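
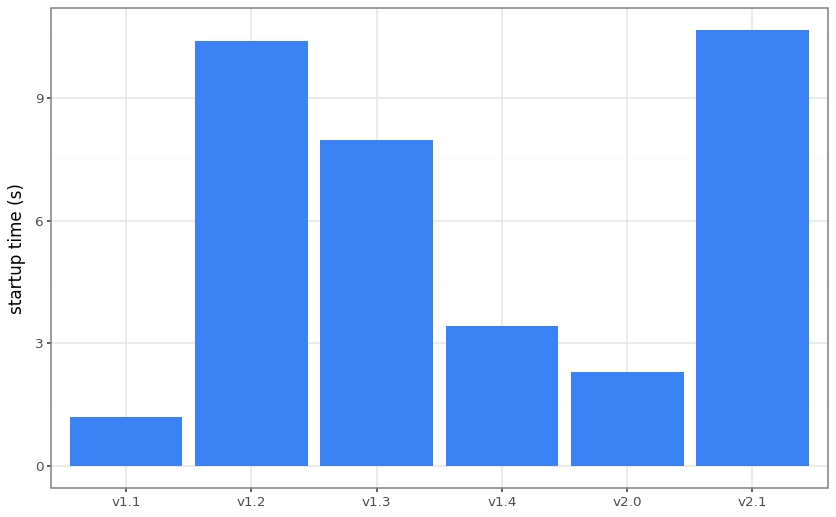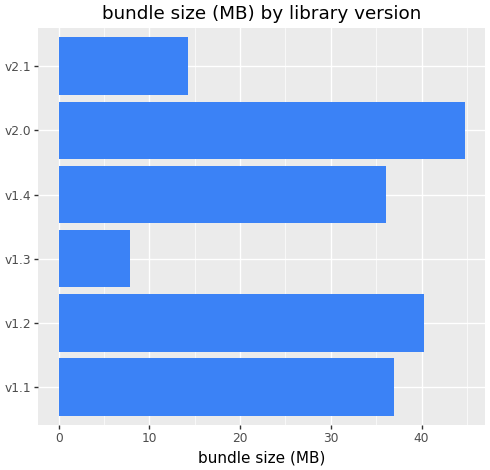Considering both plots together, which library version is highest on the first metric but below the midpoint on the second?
v2.1

Chart 2 median bundle size (MB) ≈ 35; below-median library versions: v1.3, v1.4, v2.1. Among those, v2.1 has the highest startup time (s) (≈ 11).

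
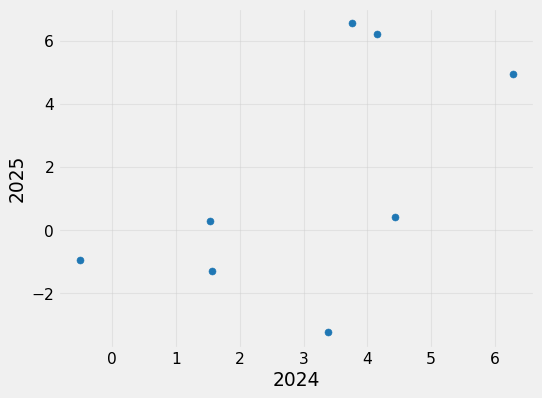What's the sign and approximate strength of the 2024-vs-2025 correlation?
positive, moderate

Points are positively correlated; moderate (|r| ≈ 0.6).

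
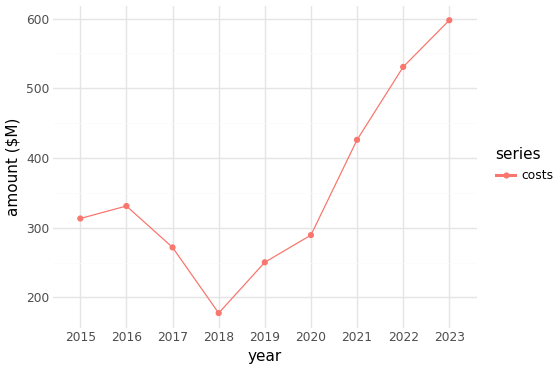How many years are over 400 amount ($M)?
Above 400: 2021, 2022, 2023.

3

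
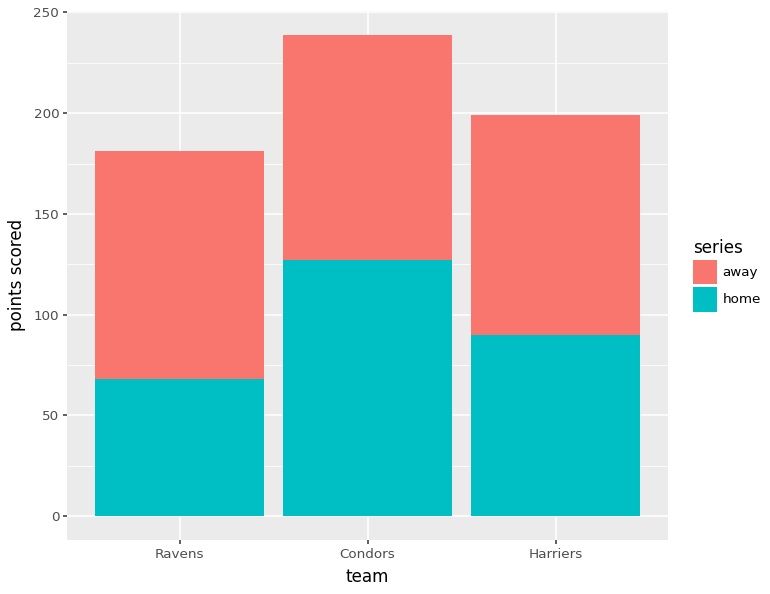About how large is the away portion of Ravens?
away top ≈ 180, bottom ≈ 60; segment ≈ 120.

≈ 120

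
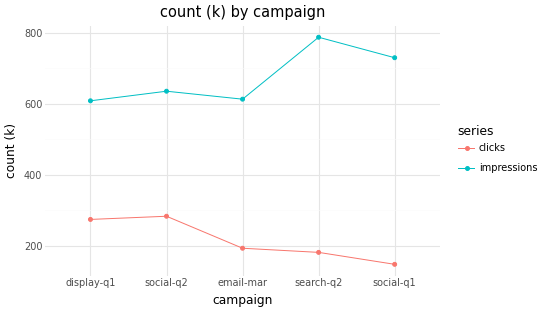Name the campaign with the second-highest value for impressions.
Top 3 for impressions: search-q2 ≈ 800, social-q1 ≈ 700, social-q2 ≈ 600.

social-q1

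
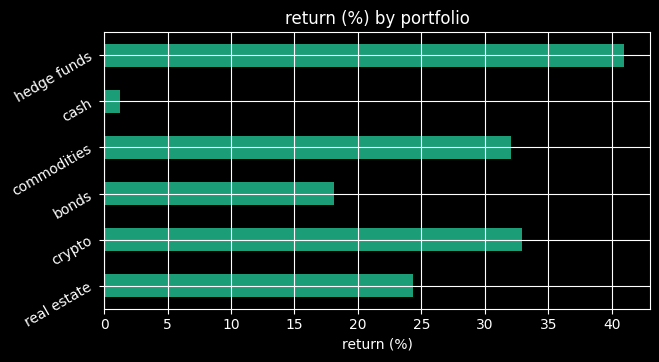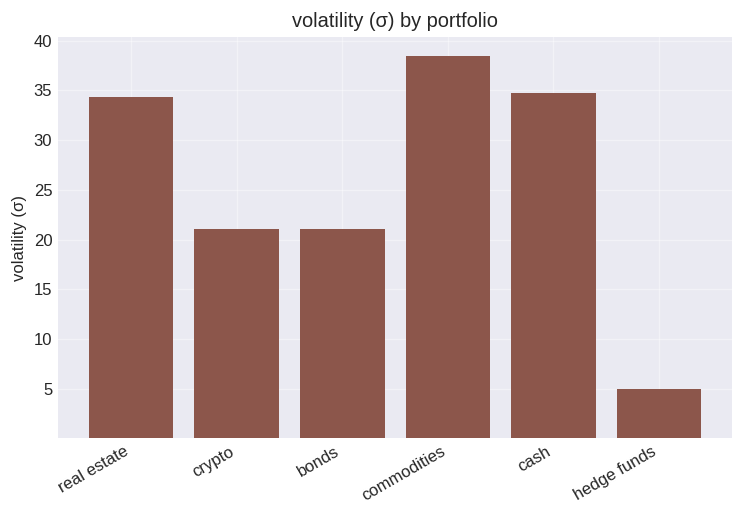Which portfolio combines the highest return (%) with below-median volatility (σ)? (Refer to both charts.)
Chart 2 median volatility (σ) ≈ 30; below-median portfolios: crypto, bonds, hedge funds. Among those, hedge funds has the highest return (%) (≈ 40).

hedge funds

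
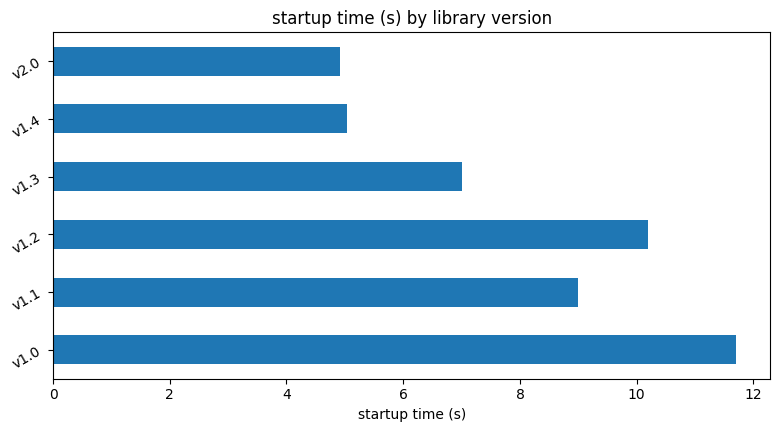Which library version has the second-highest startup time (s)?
Top 3: v1.0 ≈ 12, v1.2 ≈ 10, v1.1 ≈ 9.

v1.2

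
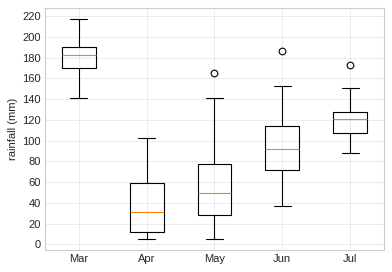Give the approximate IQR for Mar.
≈ 20

Q3 ≈ 200, Q1 ≈ 180; IQR ≈ 20.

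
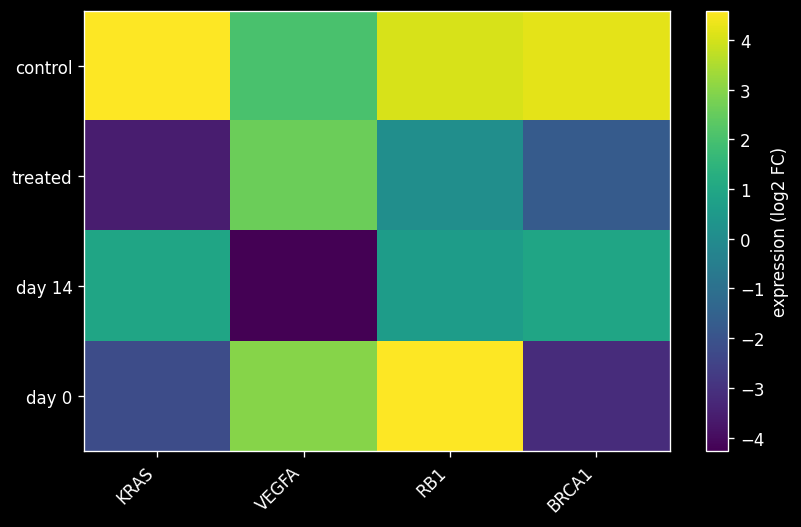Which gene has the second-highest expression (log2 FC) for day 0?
VEGFA

Top 3 for day 0: RB1 ≈ 5, VEGFA ≈ 3, KRAS ≈ -2.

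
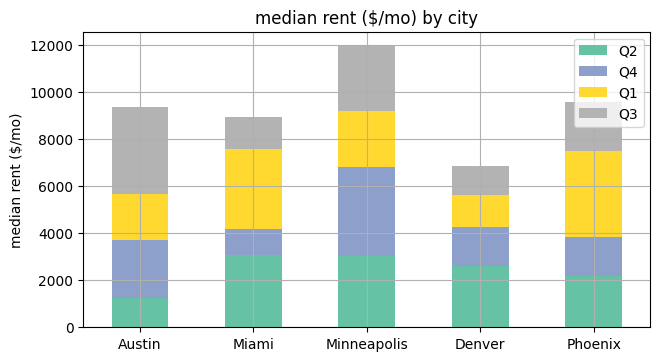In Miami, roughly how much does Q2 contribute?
≈ 3000

Q2 top ≈ 3000, bottom ≈ 0; segment ≈ 3000.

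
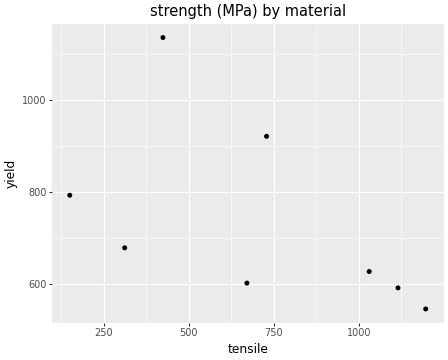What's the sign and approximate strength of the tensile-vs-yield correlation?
Points are negatively correlated; moderate (|r| ≈ 0.5).

negative, moderate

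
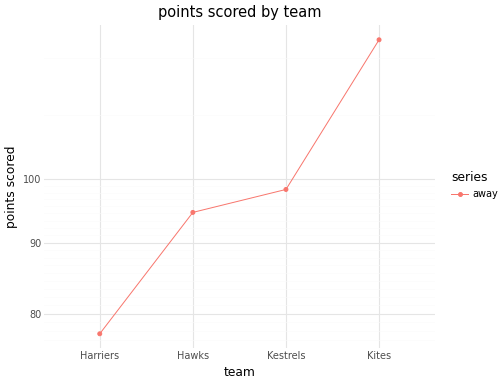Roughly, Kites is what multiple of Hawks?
≈ 1.32×

Kites ≈ 125, Hawks ≈ 95; 125/95 ≈ 1.32.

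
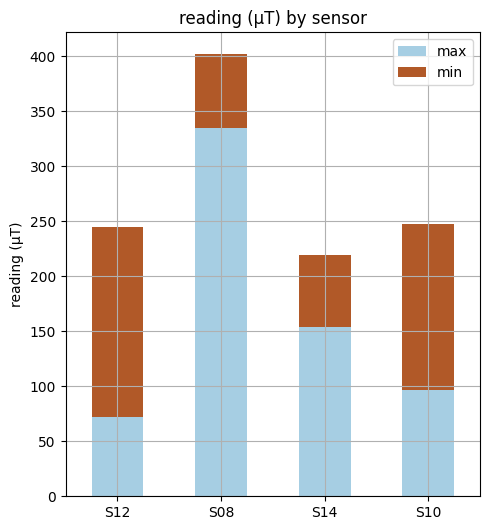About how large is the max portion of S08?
≈ 350

max top ≈ 350, bottom ≈ 0; segment ≈ 350.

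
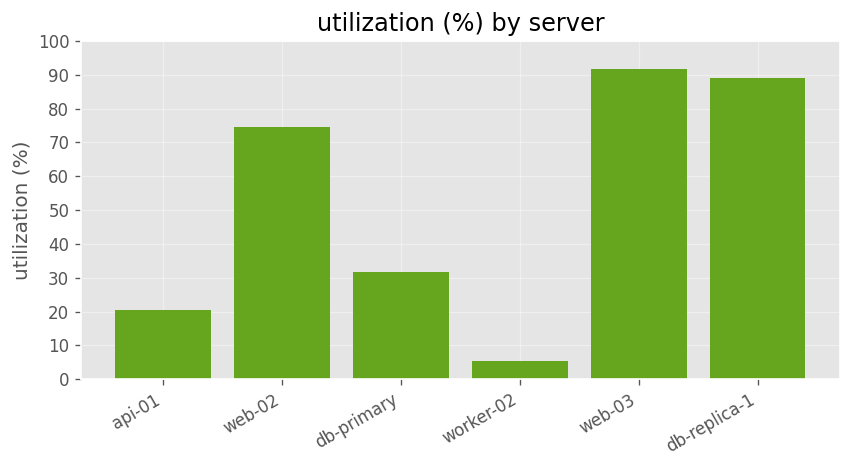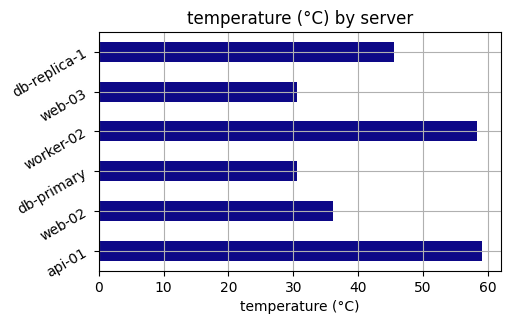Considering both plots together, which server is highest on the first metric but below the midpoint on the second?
web-03

Chart 2 median temperature (°C) ≈ 40; below-median servers: web-02, db-primary, web-03. Among those, web-03 has the highest utilization (%) (≈ 90).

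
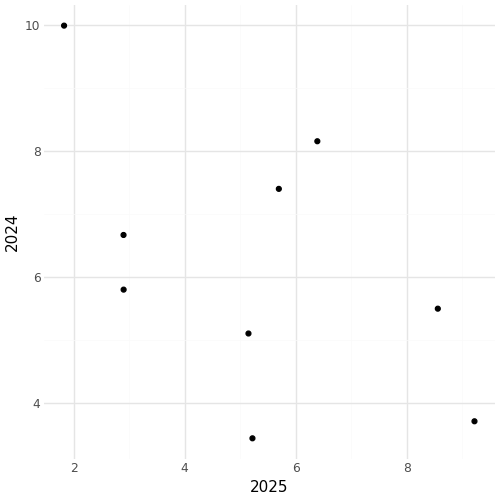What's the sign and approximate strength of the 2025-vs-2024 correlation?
negative, moderate

Points are negatively correlated; moderate (|r| ≈ 0.5).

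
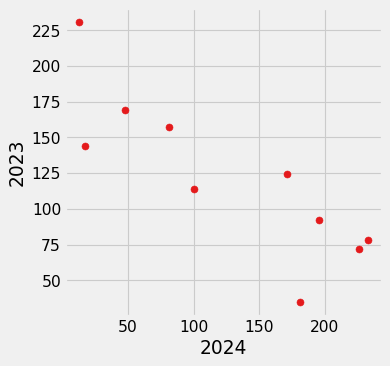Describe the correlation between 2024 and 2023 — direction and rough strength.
negative, strong

Points are negatively correlated; strong (|r| ≈ 0.8).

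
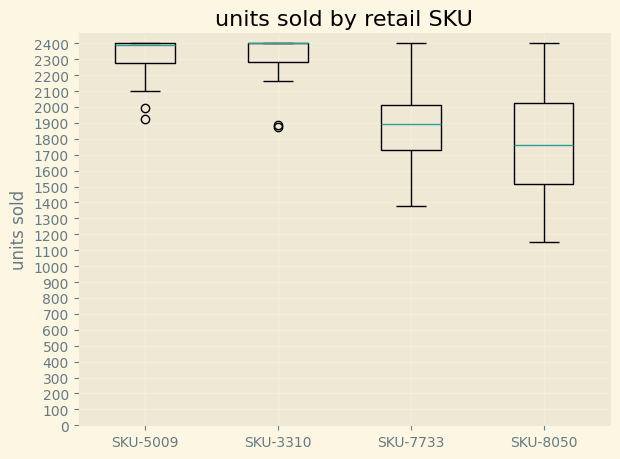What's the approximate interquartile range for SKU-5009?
≈ 100

Q3 ≈ 2400, Q1 ≈ 2300; IQR ≈ 100.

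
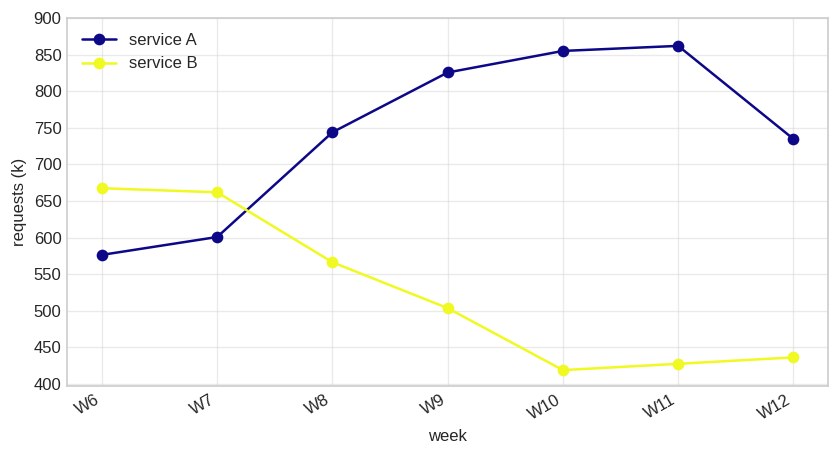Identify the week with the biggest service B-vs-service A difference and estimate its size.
W10, ≈ 450 k

W10: service B ≈ 400, service A ≈ 850 → gap ≈ 450. Next-largest (W11) is only ≈ 400.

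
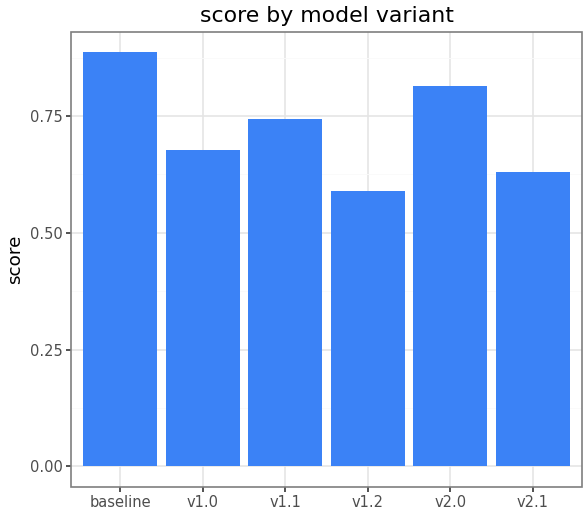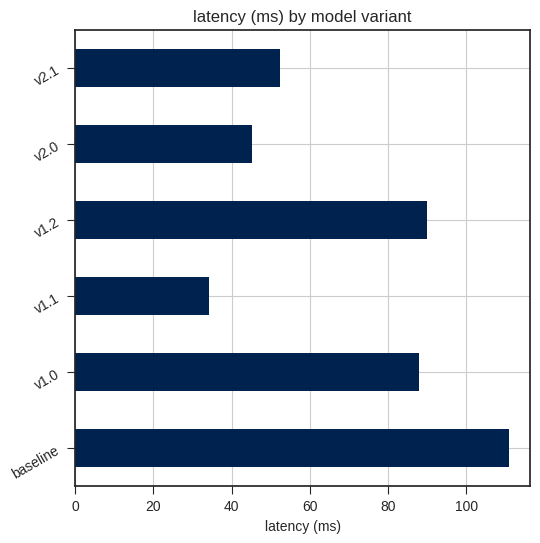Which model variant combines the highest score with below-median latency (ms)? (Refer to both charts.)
v2.0

Chart 2 median latency (ms) ≈ 80; below-median model variants: v1.1, v2.0, v2.1. Among those, v2.0 has the highest score (≈ 0.8).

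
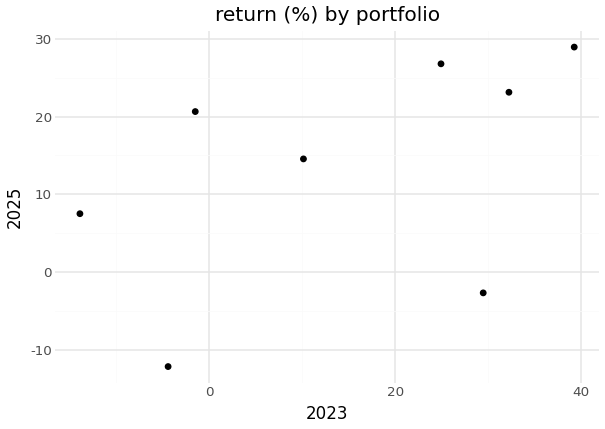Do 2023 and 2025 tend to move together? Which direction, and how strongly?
positive, moderate

Points are positively correlated; moderate (|r| ≈ 0.5).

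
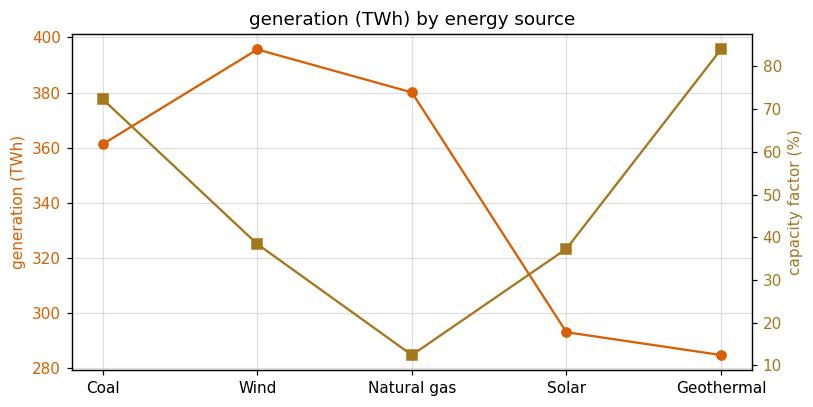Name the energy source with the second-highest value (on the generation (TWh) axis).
Natural gas

Top 3 (on the generation (TWh) axis): Wind ≈ 400, Natural gas ≈ 380, Coal ≈ 360.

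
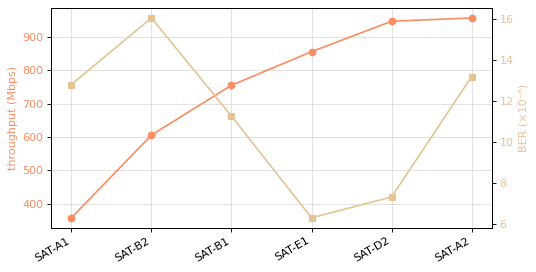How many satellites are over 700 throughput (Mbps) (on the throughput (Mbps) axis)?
4

Above 700: SAT-B1, SAT-E1, SAT-D2, SAT-A2.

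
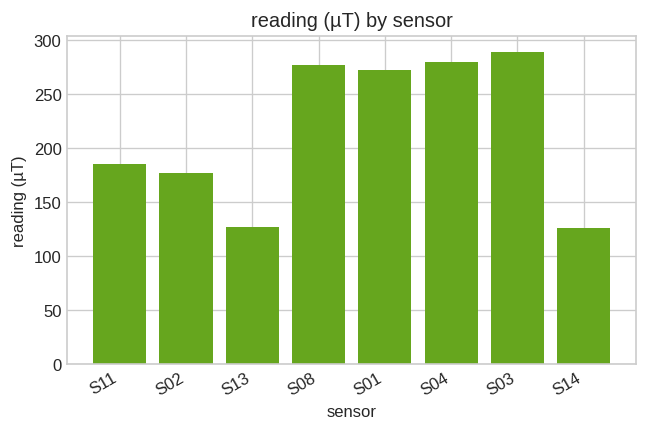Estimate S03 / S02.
≈ 1.71×

S03 ≈ 300, S02 ≈ 175; 300/175 ≈ 1.71.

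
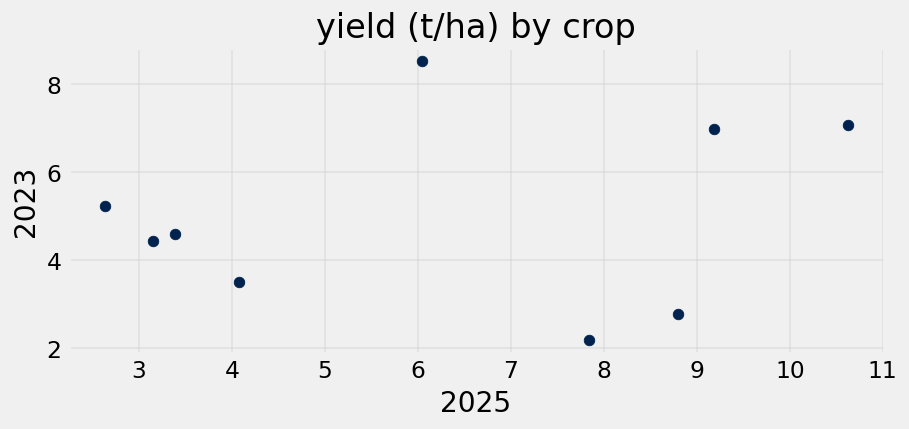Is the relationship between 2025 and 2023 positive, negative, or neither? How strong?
no clear correlation

Points are roughly uncorrelated; weak (|r| ≈ 0.2).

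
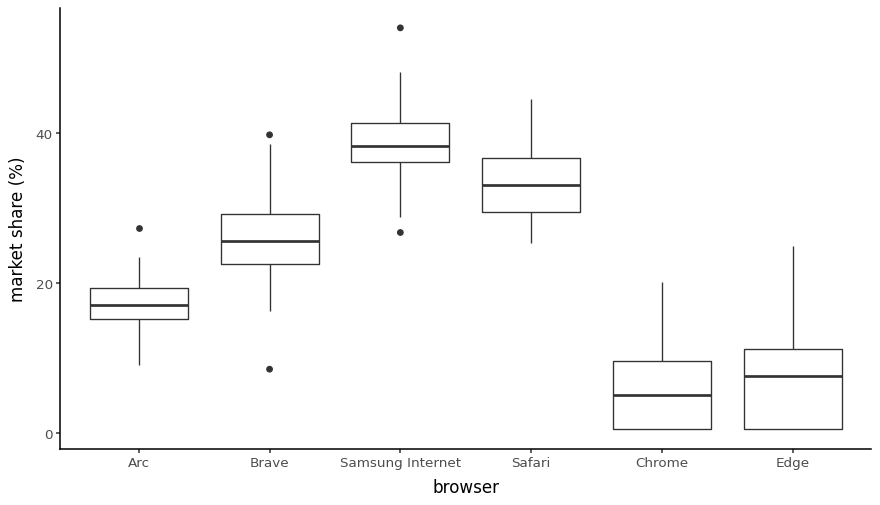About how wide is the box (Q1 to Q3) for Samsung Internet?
≈ 5

Q3 ≈ 40, Q1 ≈ 35; IQR ≈ 5.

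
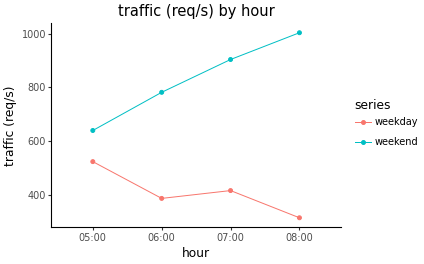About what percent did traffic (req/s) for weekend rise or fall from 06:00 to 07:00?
06:00 ≈ 800, 07:00 ≈ 900; (900 − 800) / 800 ≈ +12.5%.

≈ +12.5%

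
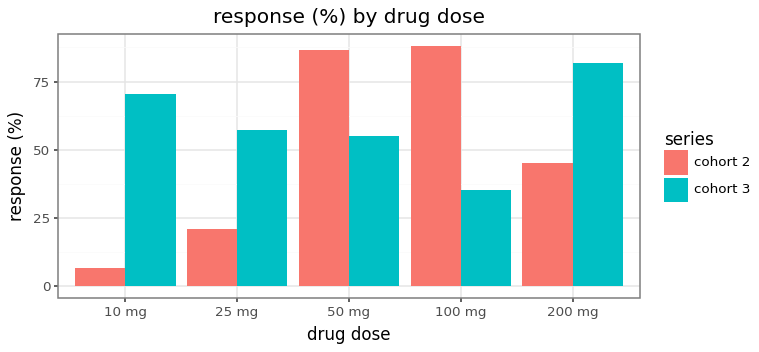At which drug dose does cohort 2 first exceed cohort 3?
50 mg

25 mg: cohort 2 ≈ 20 vs cohort 3 ≈ 60 (not yet); 50 mg: cohort 2 ≈ 90 vs cohort 3 ≈ 60 (first crossover).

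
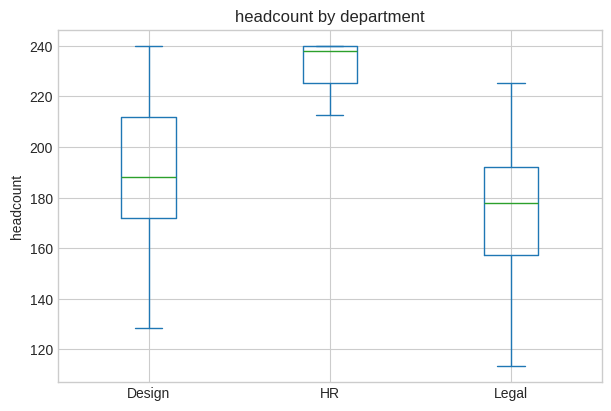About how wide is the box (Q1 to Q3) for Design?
≈ 40

Q3 ≈ 210, Q1 ≈ 170; IQR ≈ 40.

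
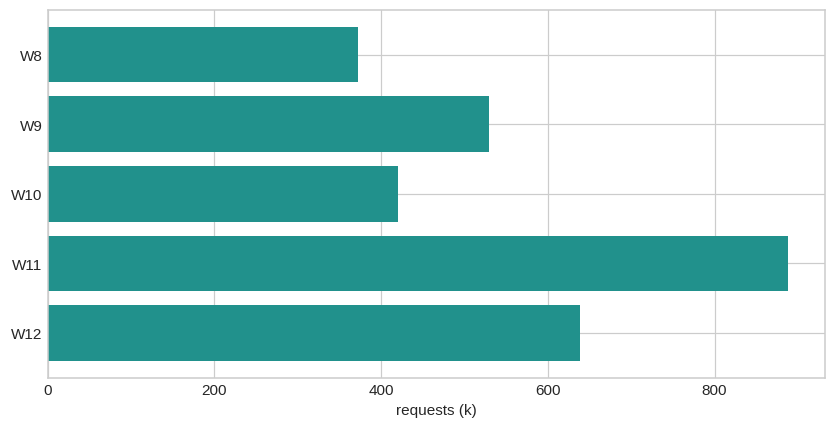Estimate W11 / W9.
W11 ≈ 900, W9 ≈ 500; 900/500 ≈ 1.8.

≈ 1.8×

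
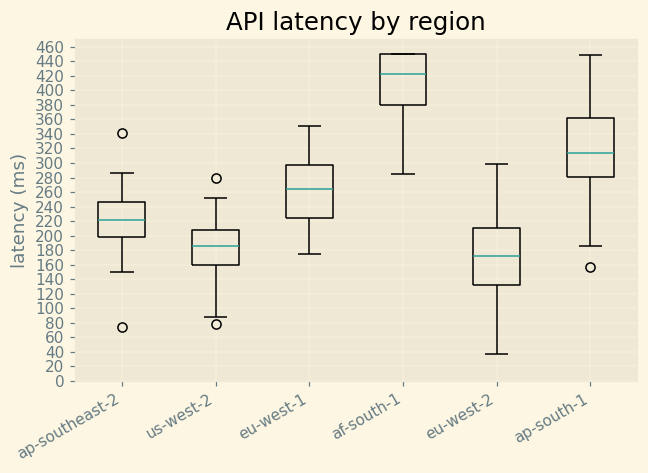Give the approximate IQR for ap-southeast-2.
Q3 ≈ 240, Q1 ≈ 200; IQR ≈ 40.

≈ 40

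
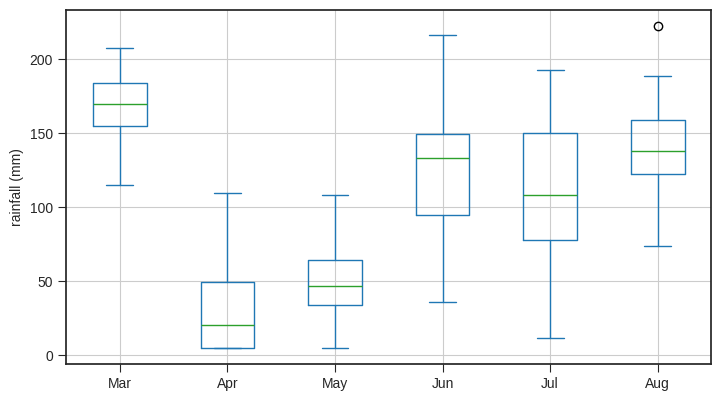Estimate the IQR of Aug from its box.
Q3 ≈ 160, Q1 ≈ 120; IQR ≈ 40.

≈ 40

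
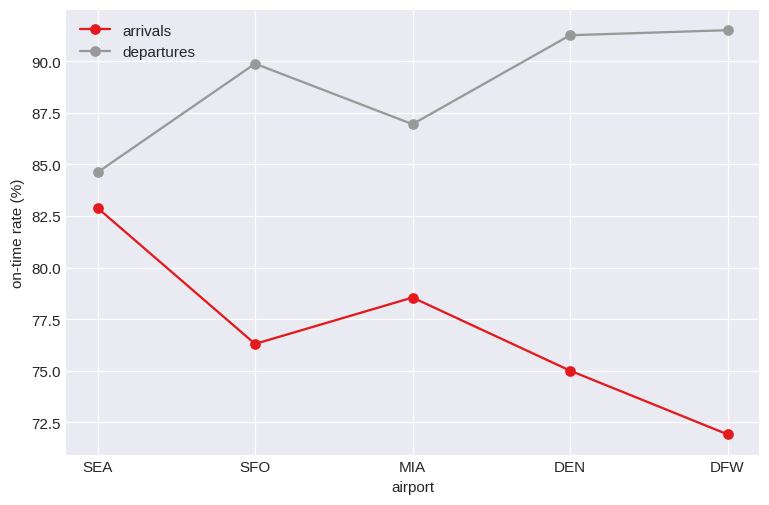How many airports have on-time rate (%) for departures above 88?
3

Above 88: SFO, DEN, DFW.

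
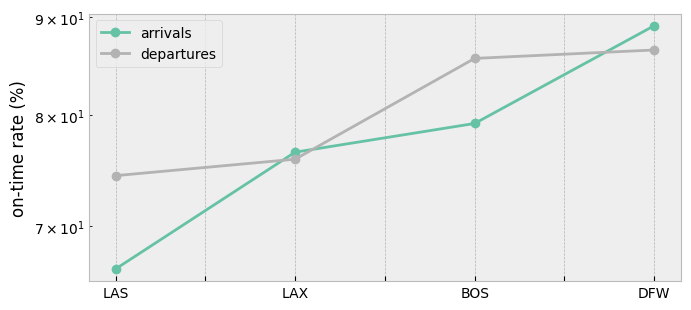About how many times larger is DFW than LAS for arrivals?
DFW ≈ 90, LAS ≈ 66; 90/66 ≈ 1.36.

≈ 1.36×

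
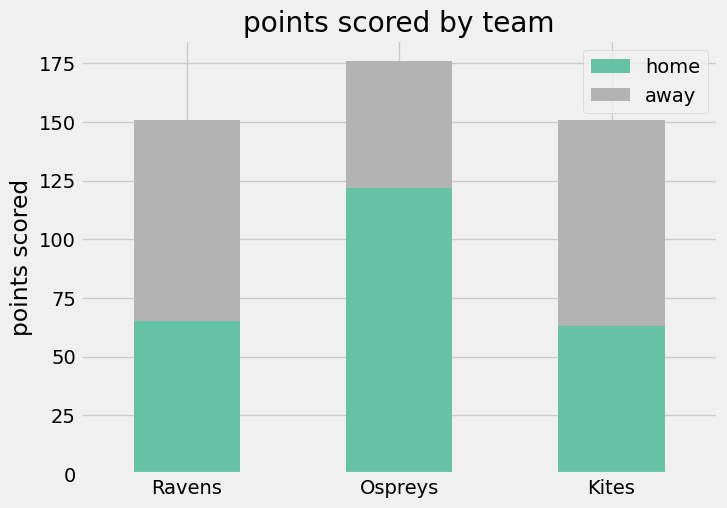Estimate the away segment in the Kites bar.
away top ≈ 160, bottom ≈ 60; segment ≈ 100.

≈ 100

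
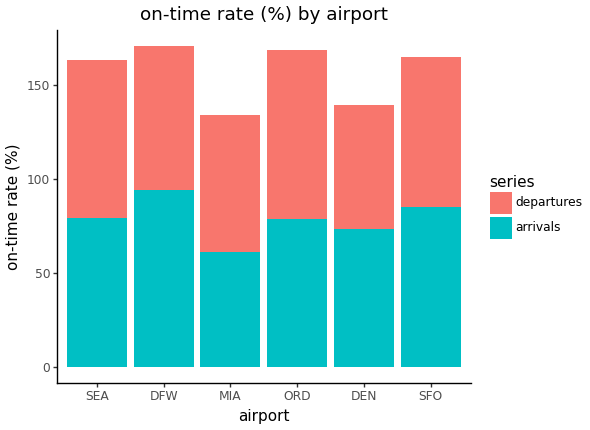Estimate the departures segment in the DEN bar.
departures top ≈ 140, bottom ≈ 80; segment ≈ 60.

≈ 60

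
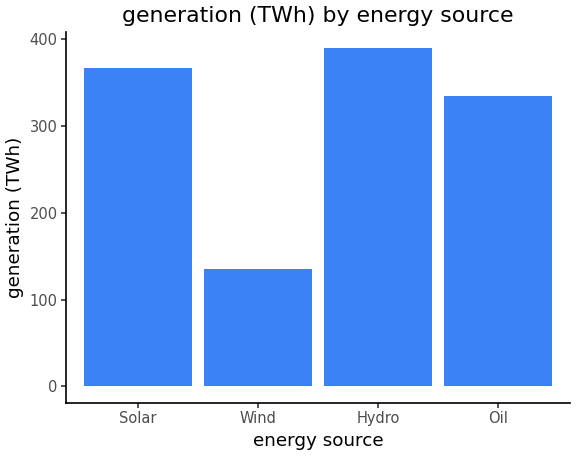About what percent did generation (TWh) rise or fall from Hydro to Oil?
≈ -12.5%

Hydro ≈ 400, Oil ≈ 350; (350 − 400) / 400 ≈ -12.5%.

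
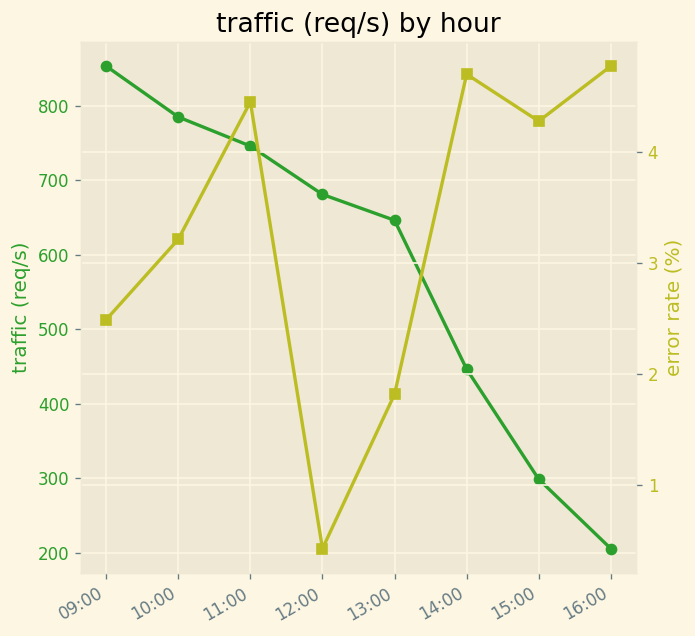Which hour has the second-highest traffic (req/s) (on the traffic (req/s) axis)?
10:00

Top 3 (on the traffic (req/s) axis): 09:00 ≈ 900, 10:00 ≈ 800, 11:00 ≈ 700.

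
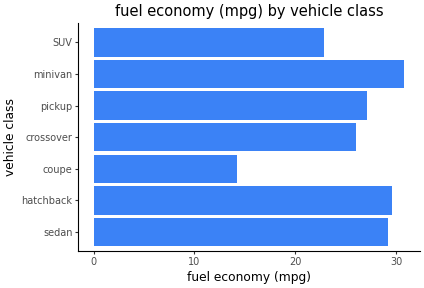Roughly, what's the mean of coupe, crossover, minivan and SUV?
(15 + 25 + 30 + 25) / 4 ≈ 24.

≈ 24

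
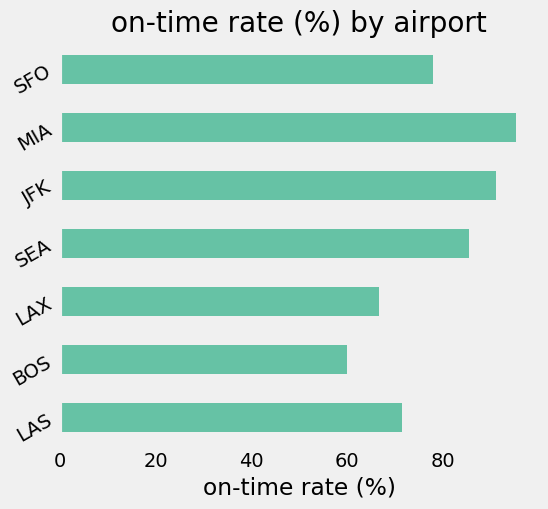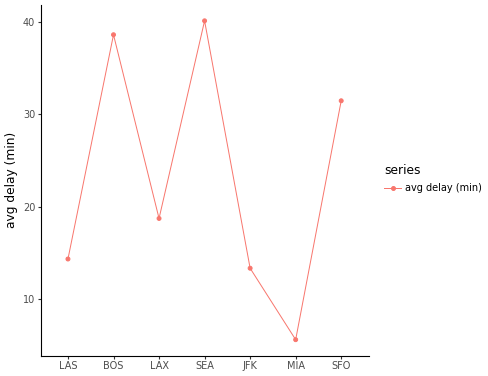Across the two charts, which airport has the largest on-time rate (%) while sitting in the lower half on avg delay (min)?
MIA

Chart 2 median avg delay (min) ≈ 20; below-median airports: LAS, JFK, MIA. Among those, MIA has the highest on-time rate (%) (≈ 100).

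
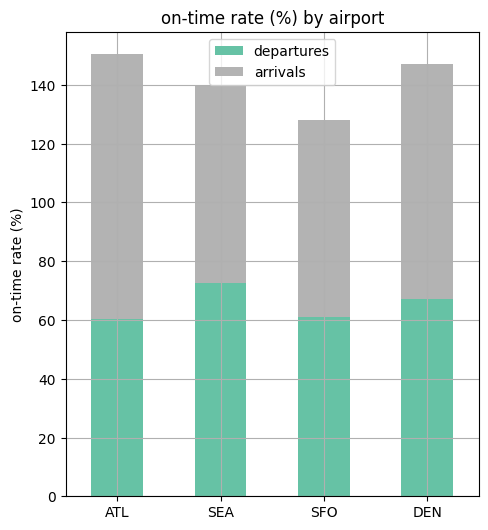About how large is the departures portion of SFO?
departures top ≈ 60, bottom ≈ 0; segment ≈ 60.

≈ 60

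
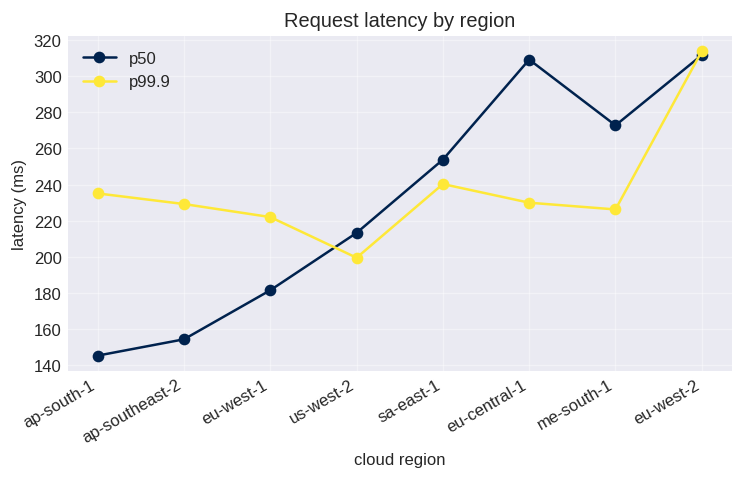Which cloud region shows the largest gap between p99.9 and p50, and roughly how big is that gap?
ap-south-1, ≈ 100 ms

ap-south-1: p99.9 ≈ 240, p50 ≈ 140 → gap ≈ 100. Next-largest (eu-central-1) is only ≈ 80.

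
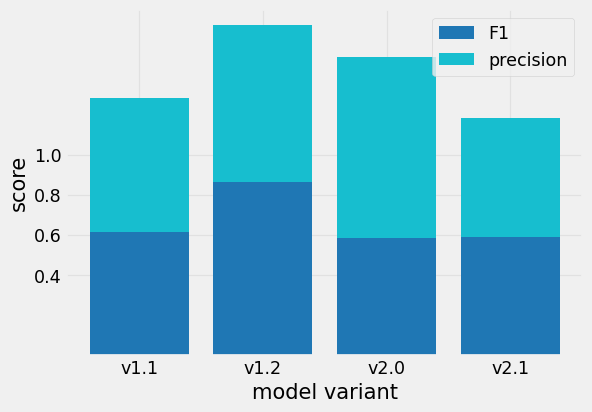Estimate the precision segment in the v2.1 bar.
≈ 0.6

precision top ≈ 1.2, bottom ≈ 0.6; segment ≈ 0.6.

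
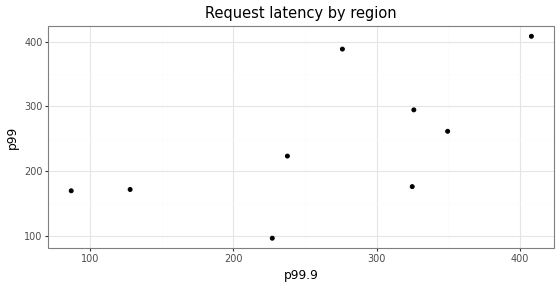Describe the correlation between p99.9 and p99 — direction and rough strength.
Points are positively correlated; moderate (|r| ≈ 0.6).

positive, moderate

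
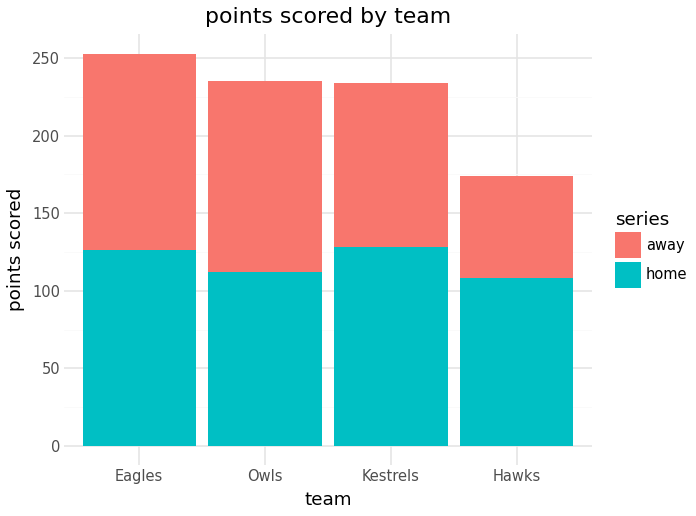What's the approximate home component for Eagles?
≈ 125

home top ≈ 125, bottom ≈ 0; segment ≈ 125.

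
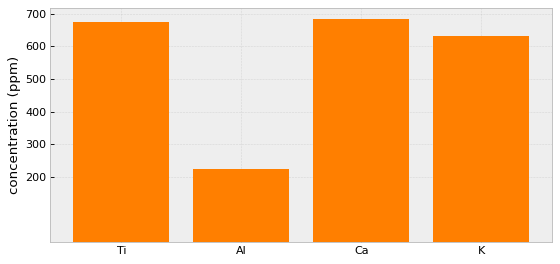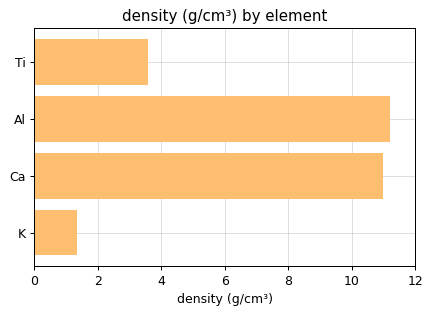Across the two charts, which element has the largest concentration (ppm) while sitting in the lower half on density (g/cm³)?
Chart 2 median density (g/cm³) ≈ 8; below-median elements: Ti, K. Among those, Ti has the highest concentration (ppm) (≈ 700).

Ti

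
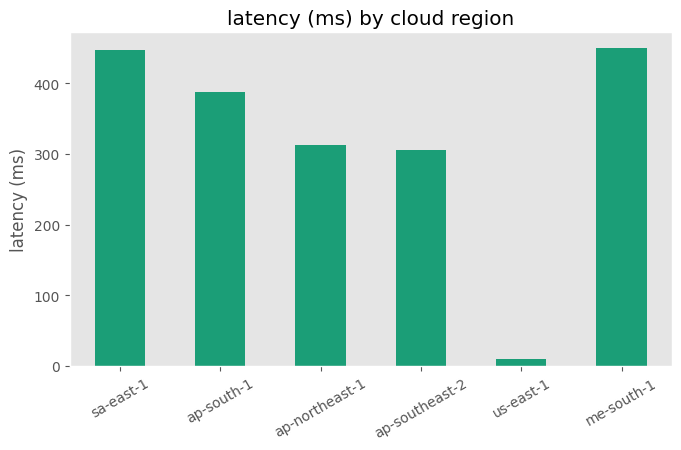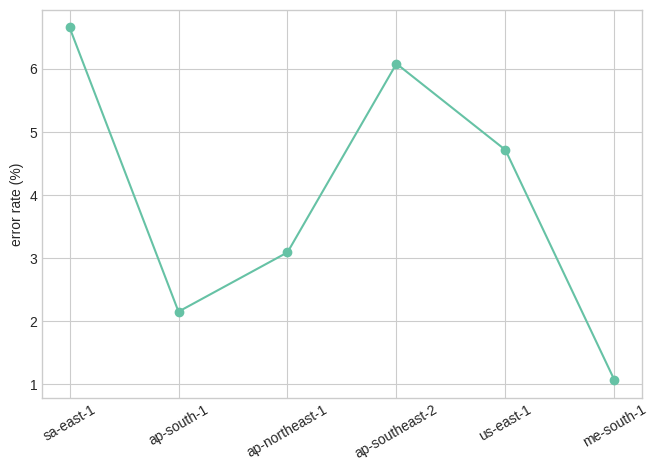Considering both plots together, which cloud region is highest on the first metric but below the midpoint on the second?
Chart 2 median error rate (%) ≈ 4; below-median cloud regions: ap-south-1, ap-northeast-1, me-south-1. Among those, me-south-1 has the highest latency (ms) (≈ 450).

me-south-1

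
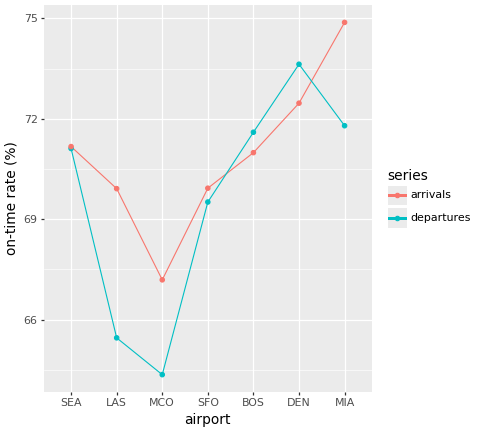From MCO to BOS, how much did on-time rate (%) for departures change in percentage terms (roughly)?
MCO ≈ 64, BOS ≈ 72; (72 − 64) / 64 ≈ +12.5%.

≈ +12.5%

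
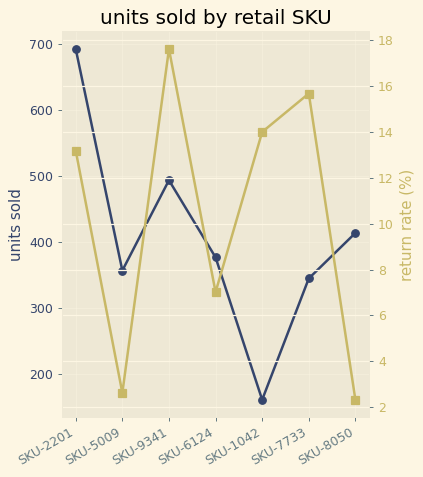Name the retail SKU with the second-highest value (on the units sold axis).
Top 3 (on the units sold axis): SKU-2201 ≈ 700, SKU-9341 ≈ 500, SKU-8050 ≈ 400.

SKU-9341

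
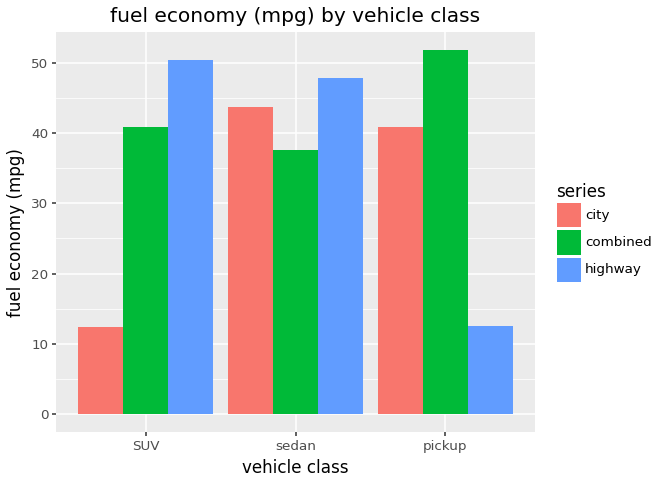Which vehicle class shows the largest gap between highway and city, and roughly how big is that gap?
SUV, ≈ 40 mpg

SUV: highway ≈ 50, city ≈ 10 → gap ≈ 40. Next-largest (pickup) is only ≈ 25.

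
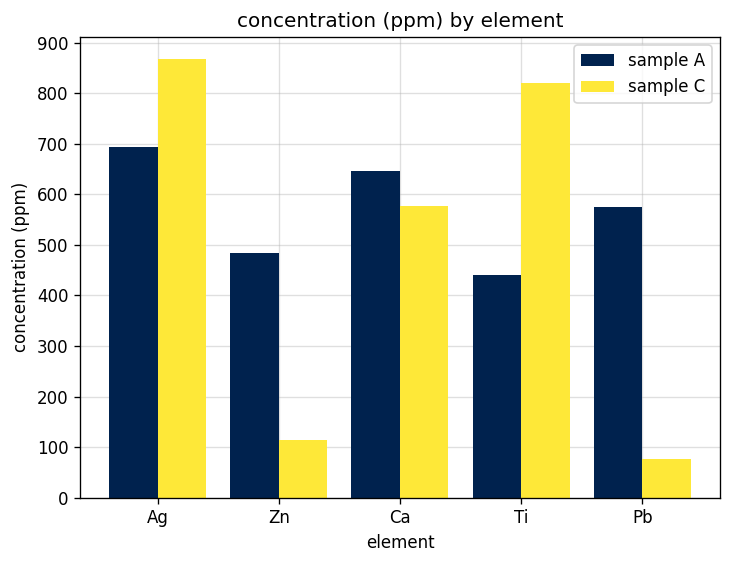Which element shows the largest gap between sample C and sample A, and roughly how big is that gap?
Pb, ≈ 500 ppm

Pb: sample C ≈ 100, sample A ≈ 600 → gap ≈ 500. Next-largest (Ti) is only ≈ 400.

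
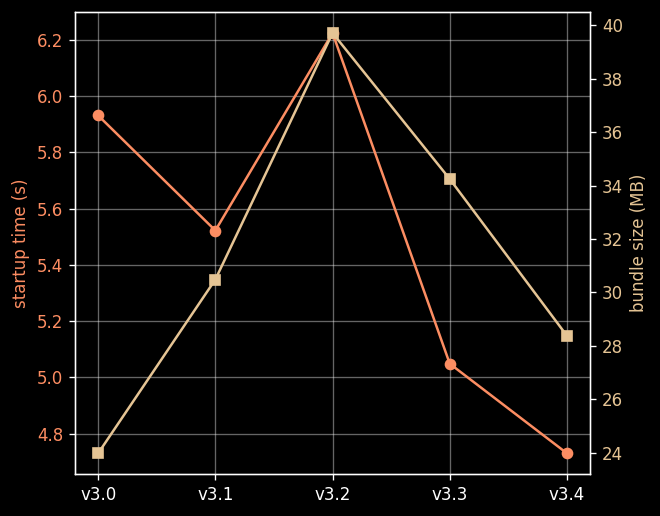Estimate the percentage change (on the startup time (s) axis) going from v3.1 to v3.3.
≈ -10.7%

v3.1 ≈ 5.6, v3.3 ≈ 5.0; (5.0 − 5.6) / 5.6 ≈ -10.7%.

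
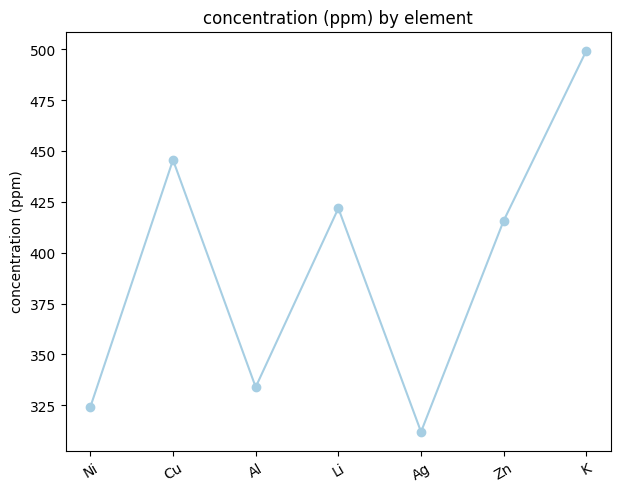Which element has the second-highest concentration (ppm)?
Cu

Top 3: K ≈ 500, Cu ≈ 440, Li ≈ 420.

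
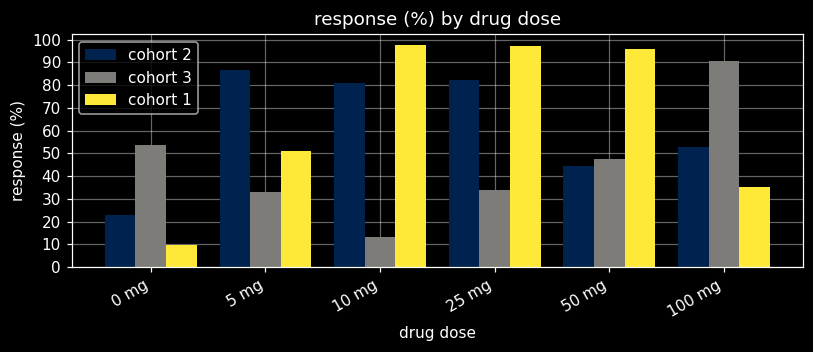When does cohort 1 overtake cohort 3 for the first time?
5 mg

0 mg: cohort 1 ≈ 10 vs cohort 3 ≈ 50 (not yet); 5 mg: cohort 1 ≈ 50 vs cohort 3 ≈ 30 (first crossover).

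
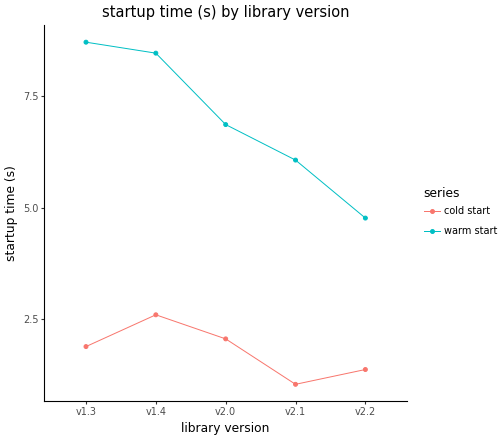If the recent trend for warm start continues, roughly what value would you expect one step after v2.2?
≈ 4

Last three: 7, 6, 5 → slope ≈ -1/step → next ≈ 4.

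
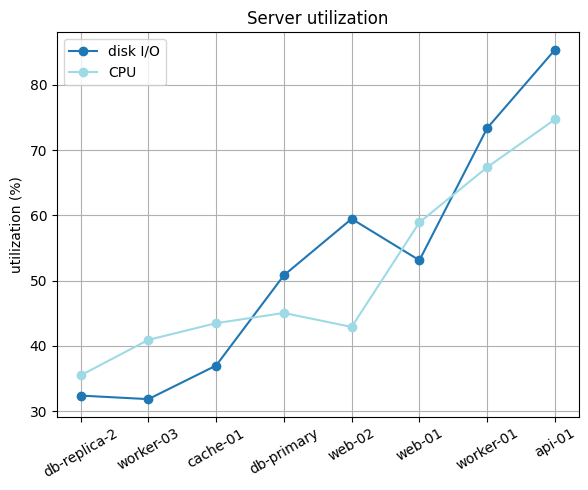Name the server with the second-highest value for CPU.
Top 3 for CPU: api-01 ≈ 75, worker-01 ≈ 65, web-01 ≈ 60.

worker-01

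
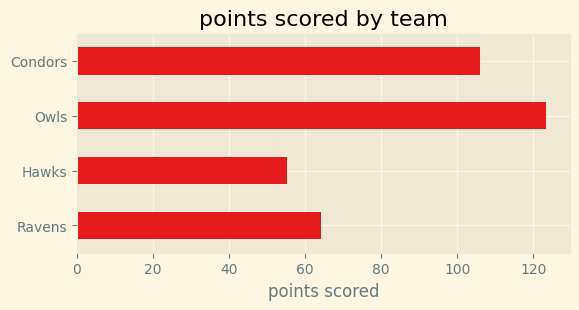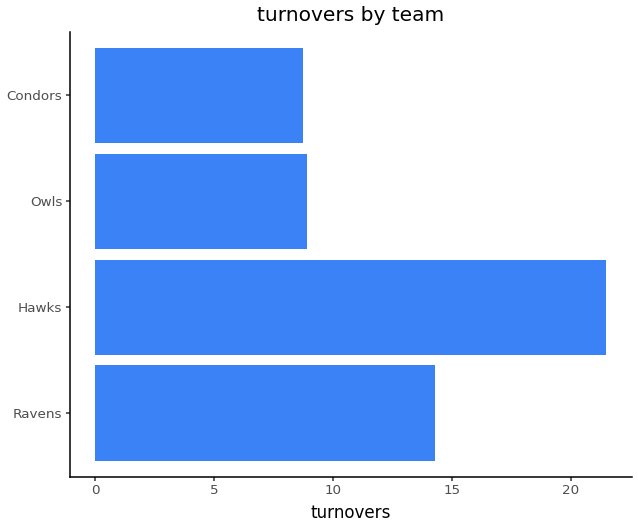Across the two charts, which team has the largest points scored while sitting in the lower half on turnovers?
Chart 2 median turnovers ≈ 12; below-median teams: Owls, Condors. Among those, Owls has the highest points scored (≈ 120).

Owls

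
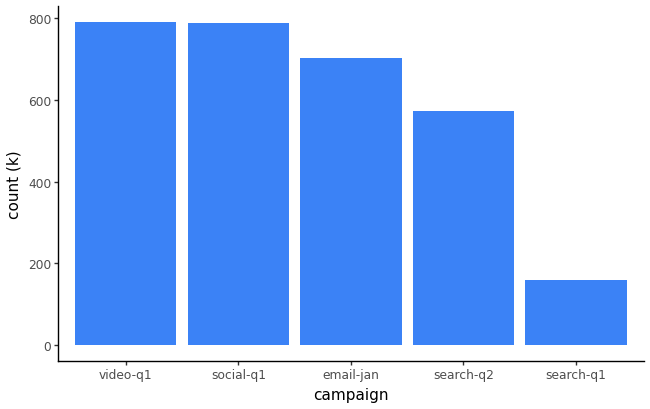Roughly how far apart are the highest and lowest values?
Max video-q1 ≈ 800, min search-q1 ≈ 200; range ≈ 600.

≈ 600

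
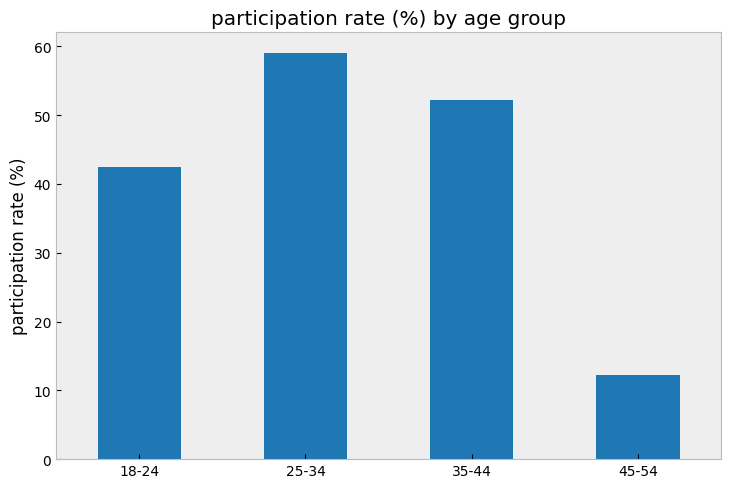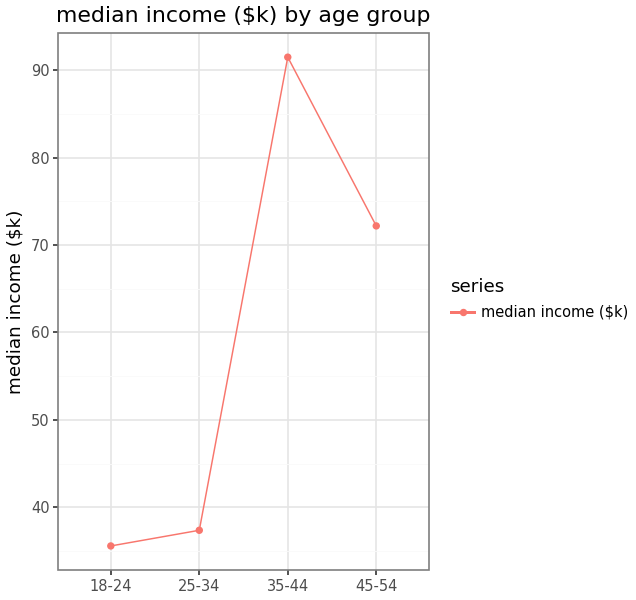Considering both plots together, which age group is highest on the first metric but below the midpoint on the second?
Chart 2 median median income ($k) ≈ 50; below-median age groups: 18-24, 25-34. Among those, 25-34 has the highest participation rate (%) (≈ 60).

25-34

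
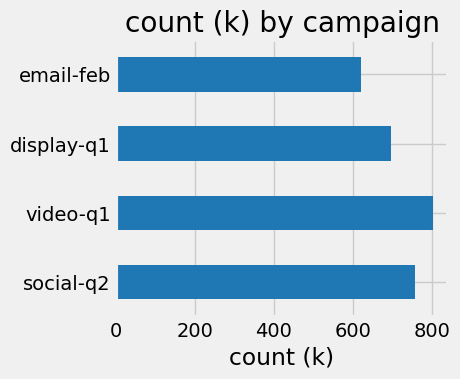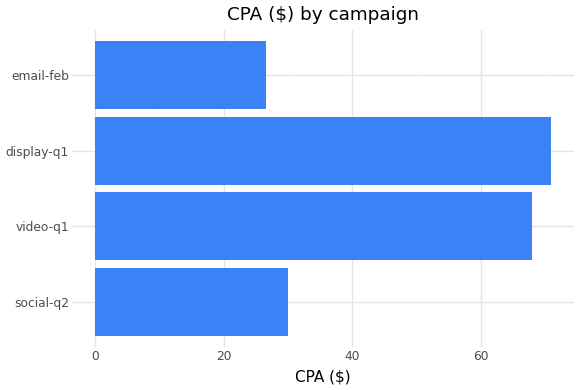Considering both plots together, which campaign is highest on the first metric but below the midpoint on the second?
social-q2

Chart 2 median CPA ($) ≈ 50; below-median campaigns: social-q2, email-feb. Among those, social-q2 has the highest count (k) (≈ 800).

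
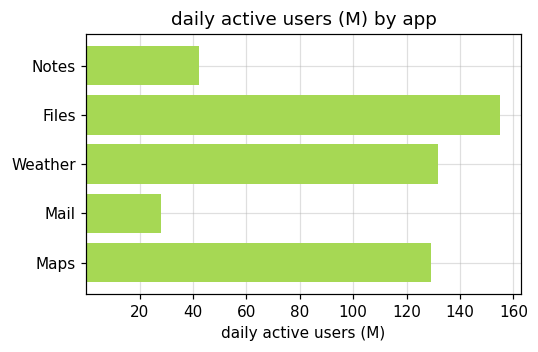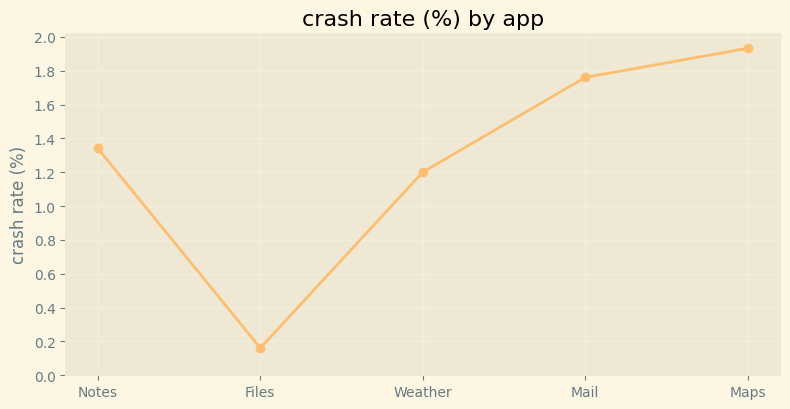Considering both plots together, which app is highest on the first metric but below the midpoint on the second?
Chart 2 median crash rate (%) ≈ 1.4; below-median apps: Files, Weather. Among those, Files has the highest daily active users (M) (≈ 160).

Files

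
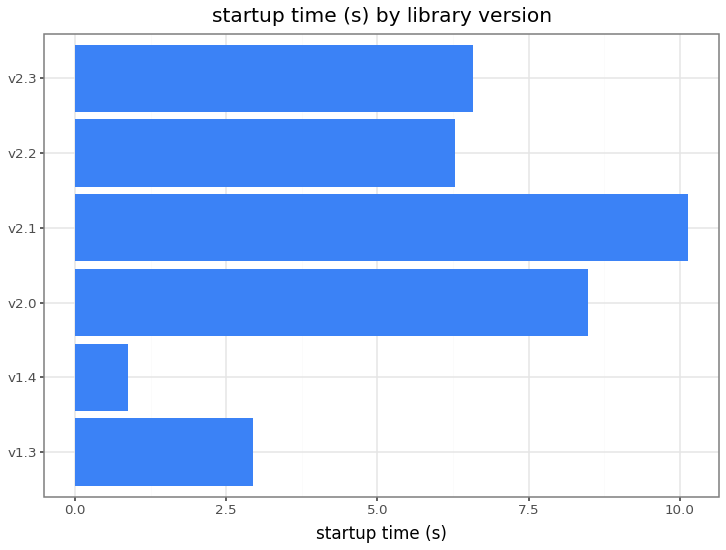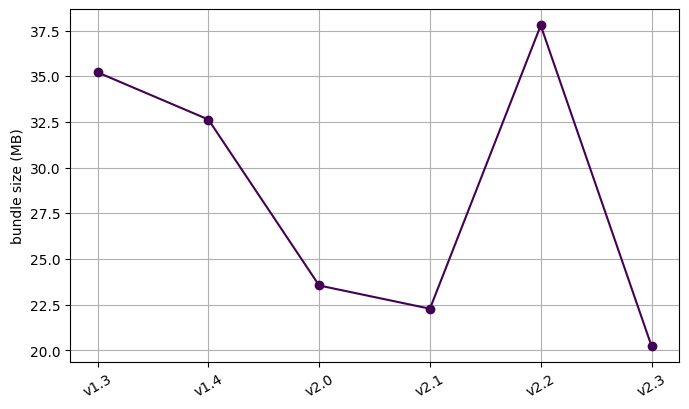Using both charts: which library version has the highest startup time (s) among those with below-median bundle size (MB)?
Chart 2 median bundle size (MB) ≈ 30; below-median library versions: v2.0, v2.1, v2.3. Among those, v2.1 has the highest startup time (s) (≈ 10).

v2.1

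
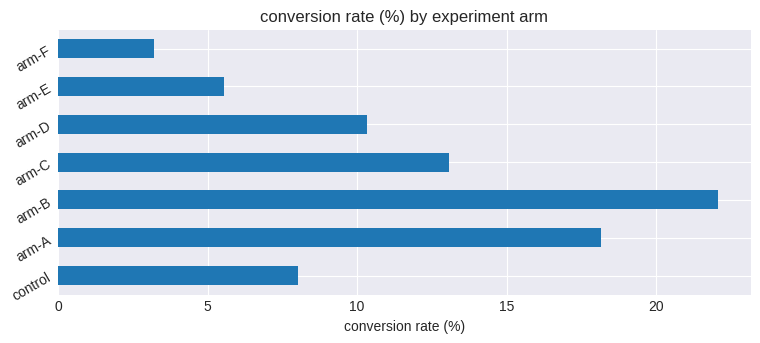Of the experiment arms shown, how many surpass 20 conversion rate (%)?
Above 20: arm-B.

1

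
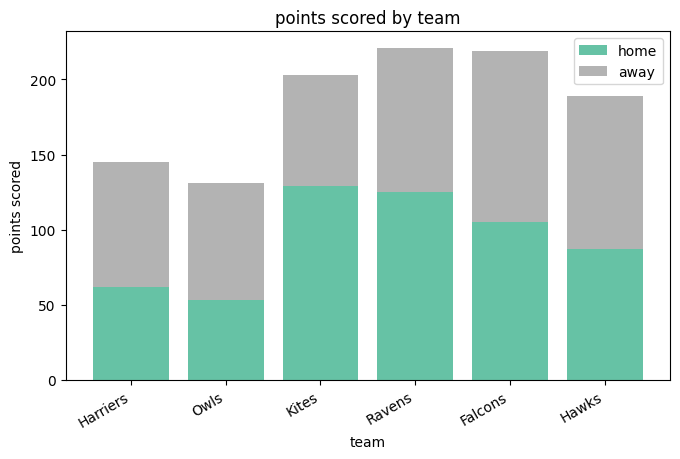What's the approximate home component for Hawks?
≈ 80

home top ≈ 80, bottom ≈ 0; segment ≈ 80.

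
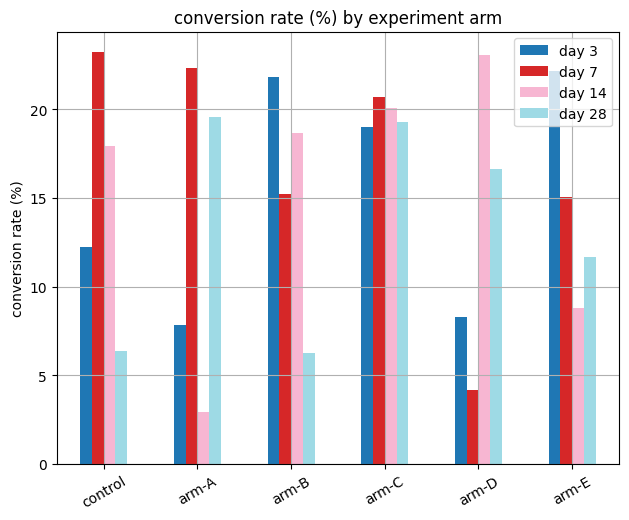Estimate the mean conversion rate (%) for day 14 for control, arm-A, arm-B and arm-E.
≈ 12

(18 + 2 + 18 + 8) / 4 ≈ 12.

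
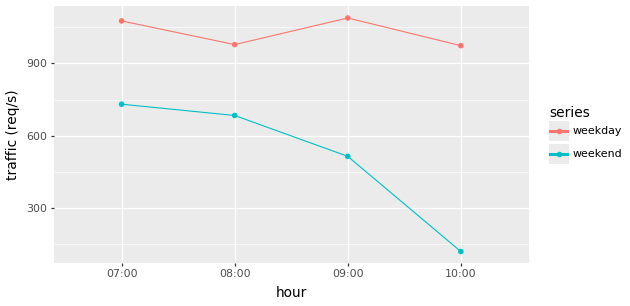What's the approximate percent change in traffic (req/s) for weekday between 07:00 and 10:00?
07:00 ≈ 1100, 10:00 ≈ 1000; (1000 − 1100) / 1100 ≈ -9.1%.

≈ -9.1%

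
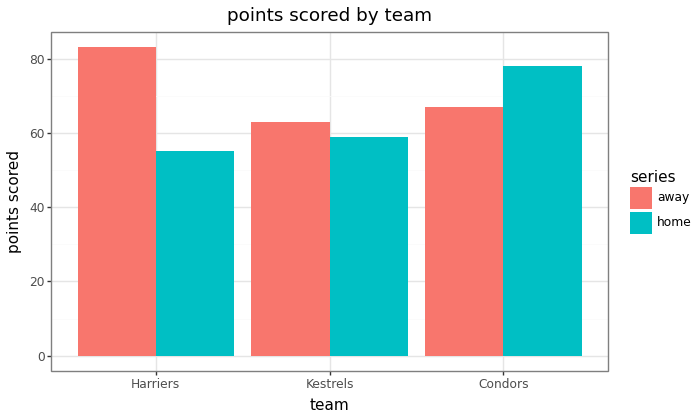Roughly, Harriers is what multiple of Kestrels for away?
Harriers ≈ 80, Kestrels ≈ 60; 80/60 ≈ 1.33.

≈ 1.33×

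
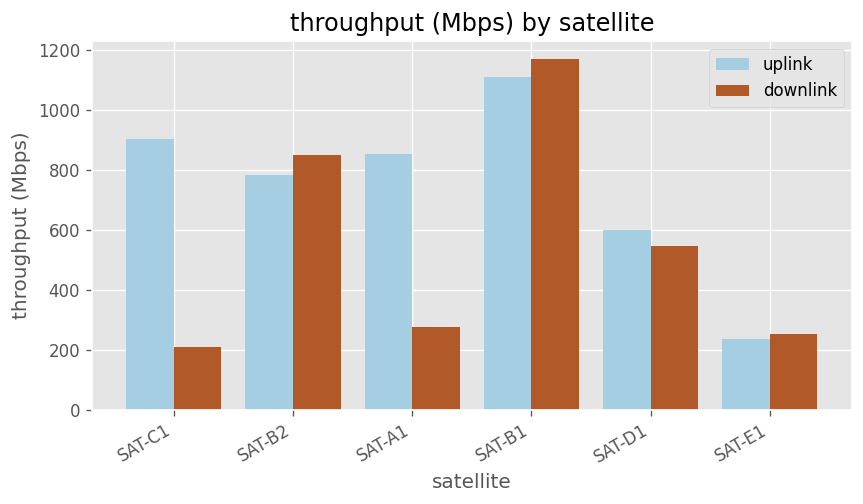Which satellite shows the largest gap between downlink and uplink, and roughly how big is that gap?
SAT-C1, ≈ 700 Mbps

SAT-C1: downlink ≈ 200, uplink ≈ 900 → gap ≈ 700. Next-largest (SAT-A1) is only ≈ 600.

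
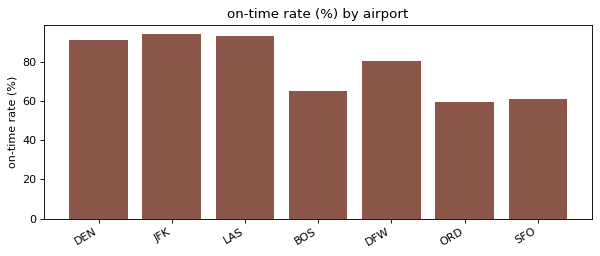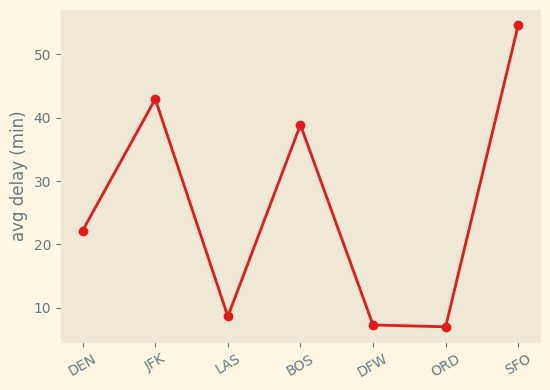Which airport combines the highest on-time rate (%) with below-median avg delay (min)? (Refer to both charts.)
Chart 2 median avg delay (min) ≈ 20; below-median airports: LAS, DFW, ORD. Among those, LAS has the highest on-time rate (%) (≈ 90).

LAS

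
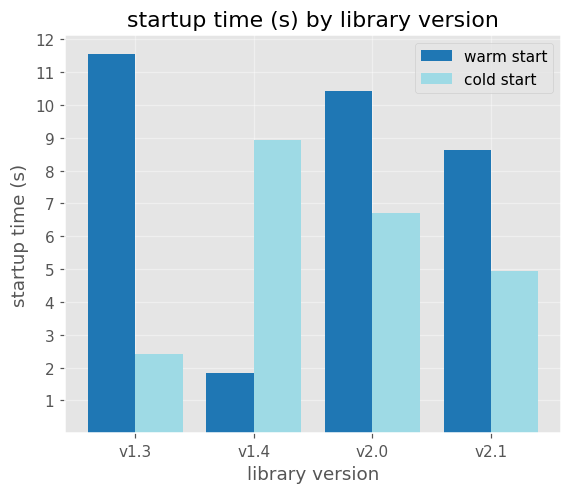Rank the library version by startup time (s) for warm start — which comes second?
v2.0

Top 3 for warm start: v1.3 ≈ 12, v2.0 ≈ 10, v2.1 ≈ 9.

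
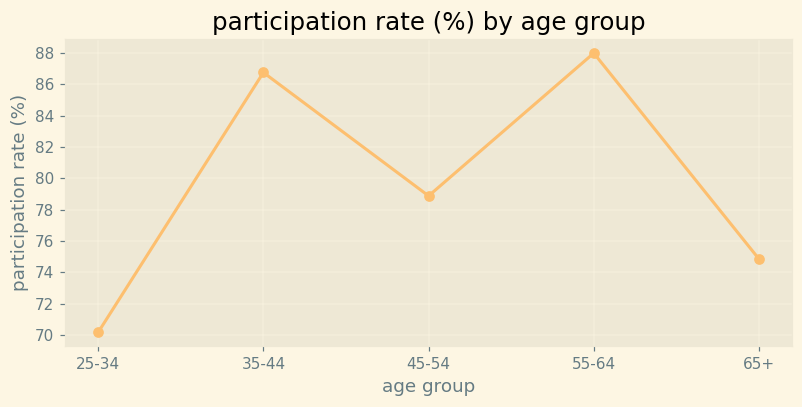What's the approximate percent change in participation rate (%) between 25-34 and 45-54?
≈ +11.4%

25-34 ≈ 70, 45-54 ≈ 78; (78 − 70) / 70 ≈ +11.4%.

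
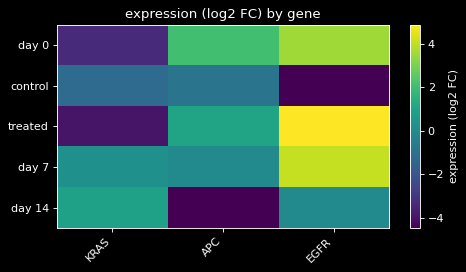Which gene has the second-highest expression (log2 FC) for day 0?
Top 3 for day 0: EGFR ≈ 4, APC ≈ 2, KRAS ≈ -3.

APC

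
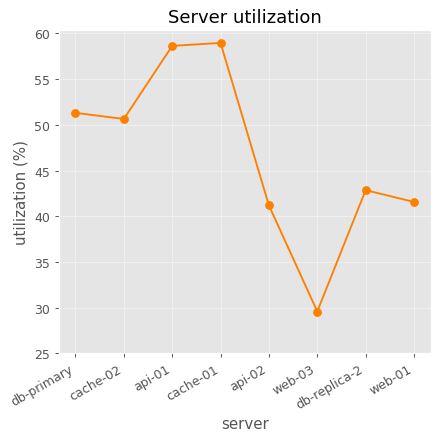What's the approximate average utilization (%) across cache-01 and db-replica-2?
≈ 52

(60 + 45) / 2 ≈ 52.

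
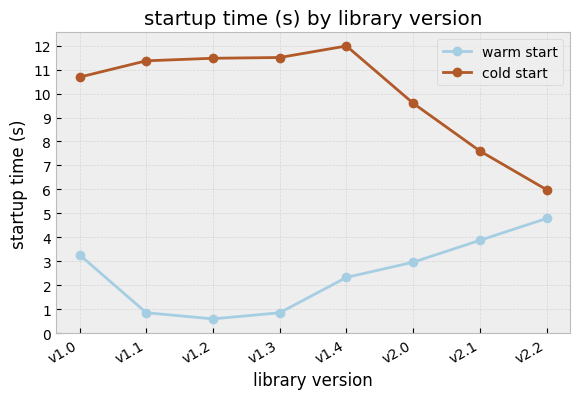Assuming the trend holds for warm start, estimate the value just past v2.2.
≈ 6

Last three: 3, 4, 5 → slope ≈ 1/step → next ≈ 6.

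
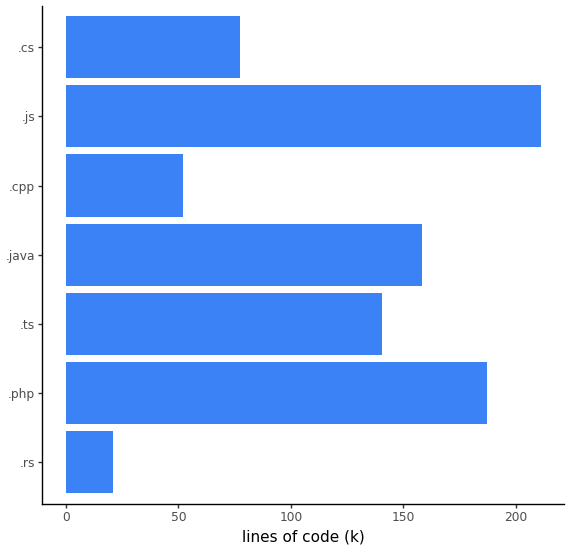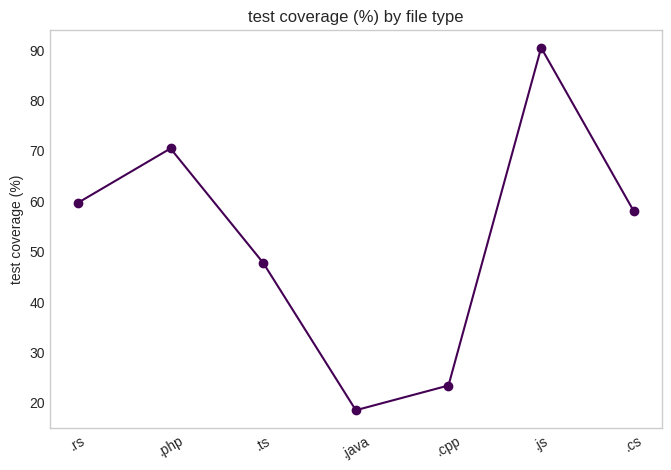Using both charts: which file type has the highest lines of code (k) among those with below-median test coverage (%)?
Chart 2 median test coverage (%) ≈ 60; below-median file types: .ts, .java, .cpp. Among those, .java has the highest lines of code (k) (≈ 160).

.java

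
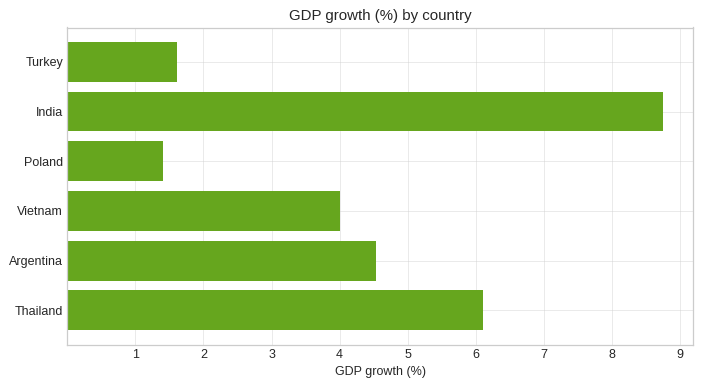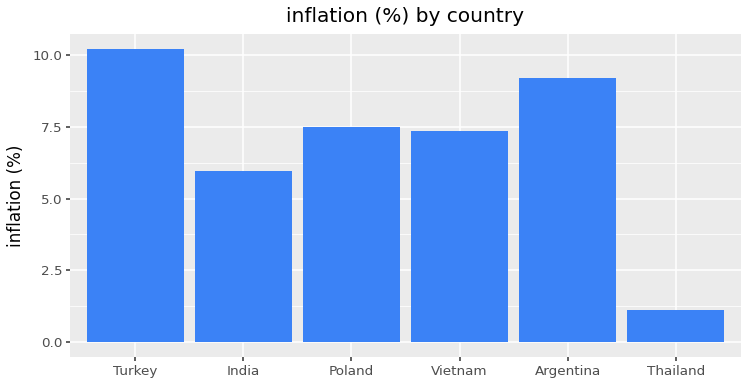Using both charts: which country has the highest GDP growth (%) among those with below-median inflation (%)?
India

Chart 2 median inflation (%) ≈ 7; below-median countries: India, Vietnam, Thailand. Among those, India has the highest GDP growth (%) (≈ 9).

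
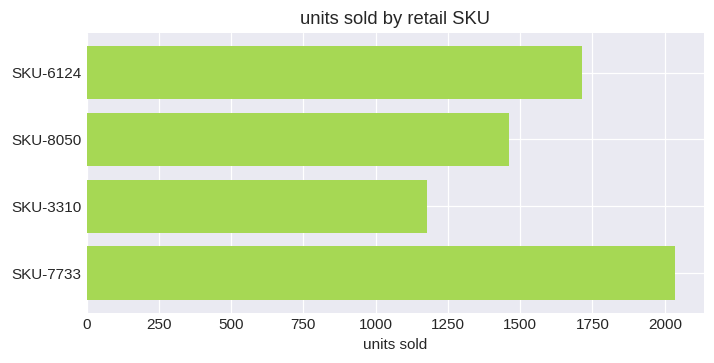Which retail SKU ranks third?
SKU-8050

Top 4: SKU-7733 ≈ 2000, SKU-6124 ≈ 1800, SKU-8050 ≈ 1400, SKU-3310 ≈ 1200.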